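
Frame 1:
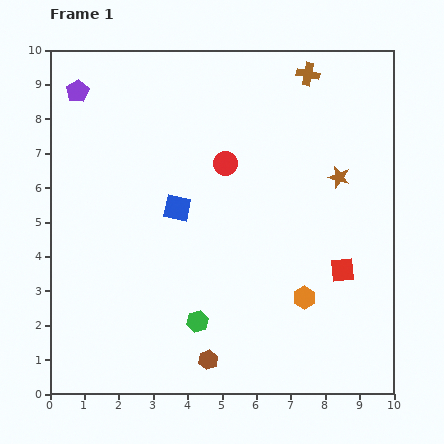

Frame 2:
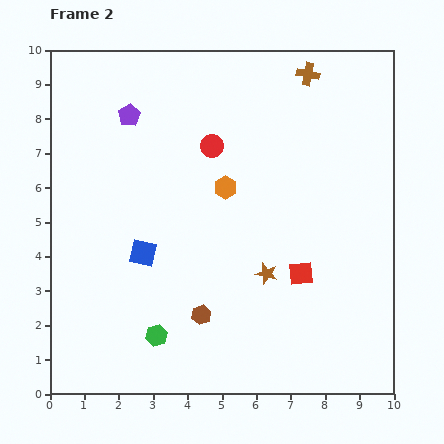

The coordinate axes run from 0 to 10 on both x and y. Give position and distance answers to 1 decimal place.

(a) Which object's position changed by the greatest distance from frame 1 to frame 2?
the orange hexagon

(moved 3.9; next 3.5)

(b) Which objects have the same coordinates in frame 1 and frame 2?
the brown cross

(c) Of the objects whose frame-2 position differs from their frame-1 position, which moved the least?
the red circle

(moved 0.6)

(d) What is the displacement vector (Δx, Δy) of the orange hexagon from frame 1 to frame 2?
(-2.3, 3.2)

The orange hexagon was at (7.4, 2.8) in frame 1 and (5.1, 6.0) in frame 2.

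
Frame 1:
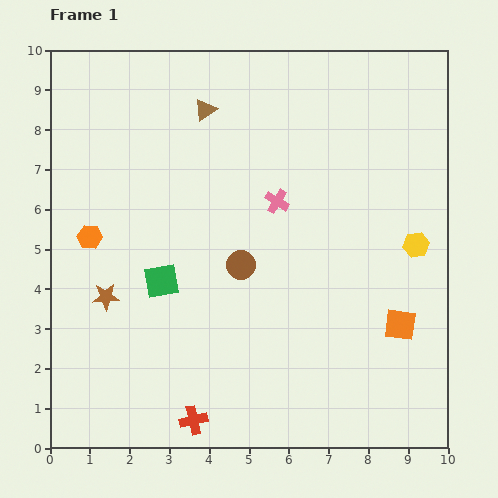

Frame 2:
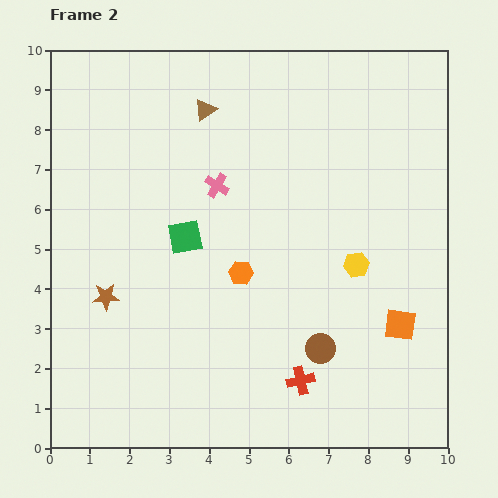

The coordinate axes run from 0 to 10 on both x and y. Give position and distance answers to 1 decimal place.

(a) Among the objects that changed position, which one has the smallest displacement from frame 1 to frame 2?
the green square

(moved 1.3)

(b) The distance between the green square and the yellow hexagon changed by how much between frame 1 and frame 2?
-2.1

Distance in frame 1: 6.5. Distance in frame 2: 4.4.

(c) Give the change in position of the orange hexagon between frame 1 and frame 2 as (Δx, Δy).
(3.8, -0.9)

The orange hexagon was at (1.0, 5.3) in frame 1 and (4.8, 4.4) in frame 2.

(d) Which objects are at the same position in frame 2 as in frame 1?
the brown star, the brown triangle, the orange square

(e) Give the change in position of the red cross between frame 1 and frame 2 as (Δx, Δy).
(2.7, 1.0)

The red cross was at (3.6, 0.7) in frame 1 and (6.3, 1.7) in frame 2.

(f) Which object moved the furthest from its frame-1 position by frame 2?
the orange hexagon

(moved 3.9; next 2.9)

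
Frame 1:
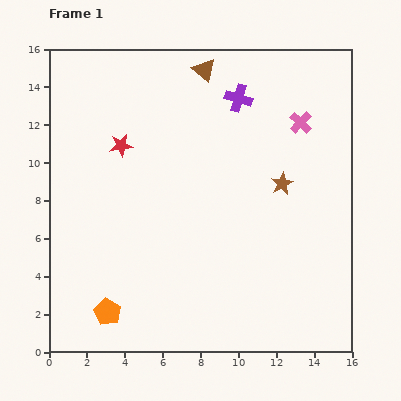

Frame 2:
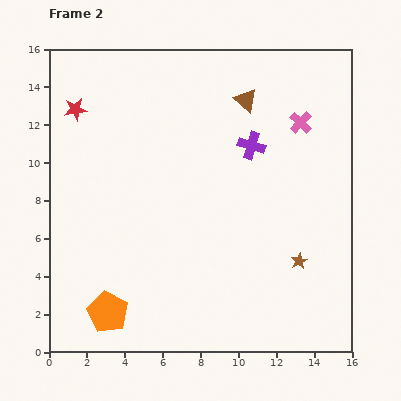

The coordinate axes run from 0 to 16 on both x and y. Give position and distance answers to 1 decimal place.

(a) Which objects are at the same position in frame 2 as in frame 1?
the pink cross, the orange pentagon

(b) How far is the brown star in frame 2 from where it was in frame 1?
4.2

The brown star moved from (12.3, 8.9) to (13.2, 4.8), a distance of √(0.9² + 4.1²) ≈ 4.2.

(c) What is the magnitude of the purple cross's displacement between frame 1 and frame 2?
2.6

The purple cross moved from (10.0, 13.4) to (10.7, 10.9), a distance of √(0.7² + 2.5²) ≈ 2.6.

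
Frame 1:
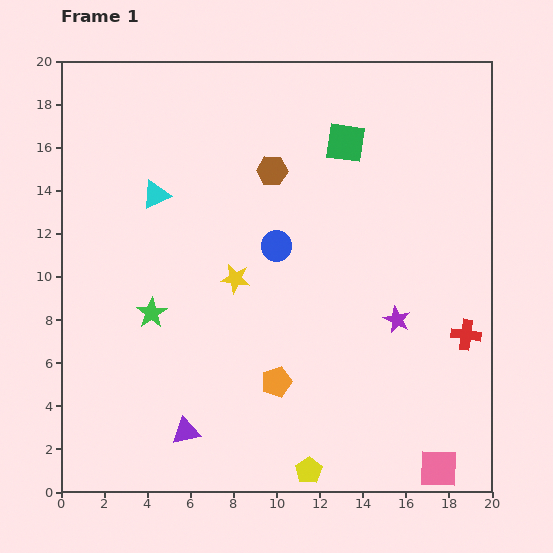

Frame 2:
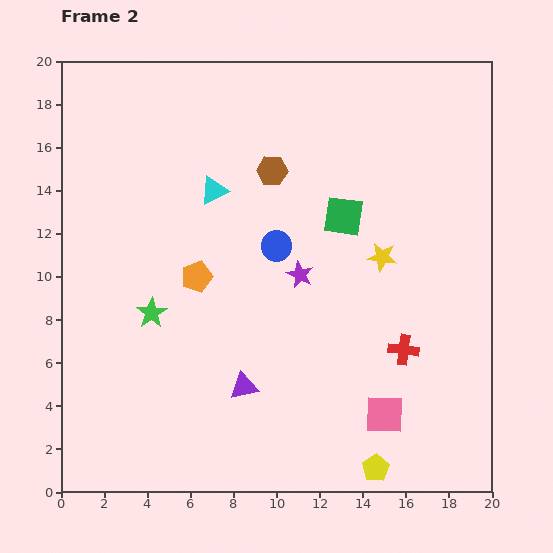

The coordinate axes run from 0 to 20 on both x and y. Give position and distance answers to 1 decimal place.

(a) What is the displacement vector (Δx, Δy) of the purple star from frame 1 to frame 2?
(-4.5, 2.1)

The purple star was at (15.6, 8.0) in frame 1 and (11.1, 10.1) in frame 2.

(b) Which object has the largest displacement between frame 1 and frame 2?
the yellow star

(moved 6.9; next 6.1)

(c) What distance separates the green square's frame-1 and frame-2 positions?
3.4

The green square moved from (13.2, 16.2) to (13.1, 12.8), a distance of √(0.1² + 3.4²) ≈ 3.4.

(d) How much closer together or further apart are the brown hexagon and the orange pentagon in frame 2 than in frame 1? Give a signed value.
-3.8

Distance in frame 1: 9.8. Distance in frame 2: 6.0.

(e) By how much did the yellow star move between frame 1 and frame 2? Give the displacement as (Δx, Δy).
(6.8, 1.0)

The yellow star was at (8.1, 9.9) in frame 1 and (14.9, 10.9) in frame 2.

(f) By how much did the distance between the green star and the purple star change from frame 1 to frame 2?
-4.3

Distance in frame 1: 11.4. Distance in frame 2: 7.1.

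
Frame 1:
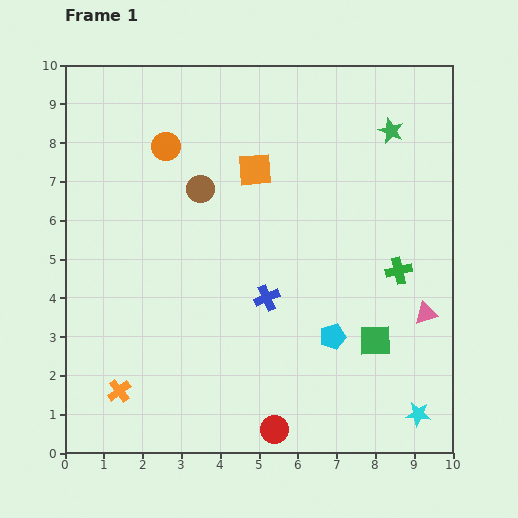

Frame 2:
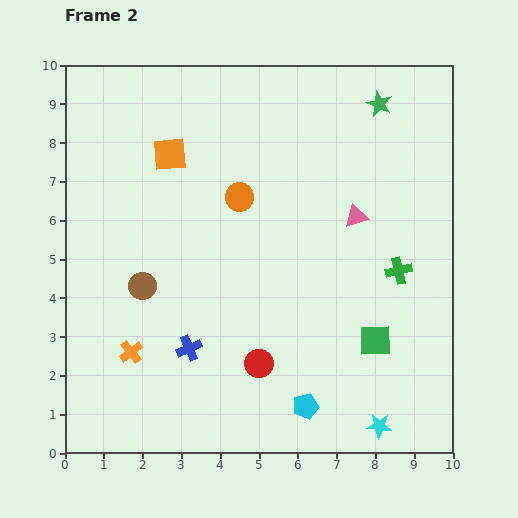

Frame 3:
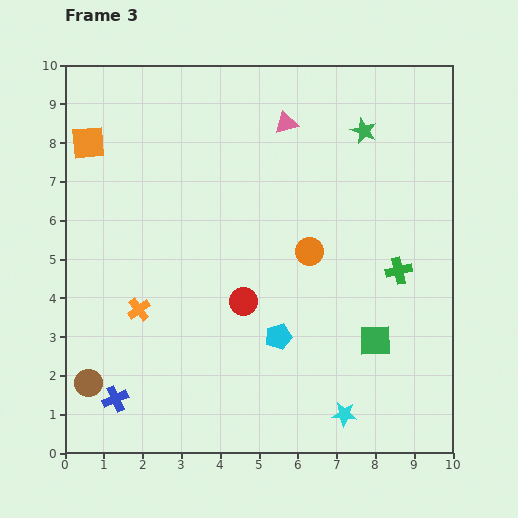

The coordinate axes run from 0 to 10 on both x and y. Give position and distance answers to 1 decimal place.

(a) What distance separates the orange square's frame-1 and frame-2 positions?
2.2

The orange square moved from (4.9, 7.3) to (2.7, 7.7), a distance of √(2.2² + 0.4²) ≈ 2.2.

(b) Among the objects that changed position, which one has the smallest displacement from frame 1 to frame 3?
the green star

(moved 0.7)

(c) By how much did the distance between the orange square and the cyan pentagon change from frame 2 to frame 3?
-0.4

Distance in frame 2: 7.4. Distance in frame 3: 7.0.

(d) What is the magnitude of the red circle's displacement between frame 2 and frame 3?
1.6

The red circle moved from (5.0, 2.3) to (4.6, 3.9), a distance of √(0.4² + 1.6²) ≈ 1.6.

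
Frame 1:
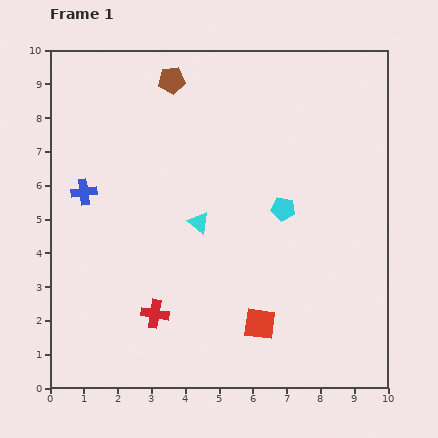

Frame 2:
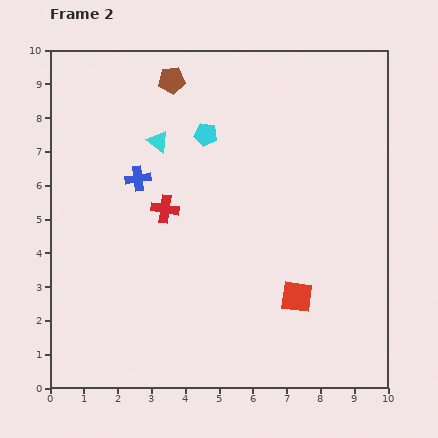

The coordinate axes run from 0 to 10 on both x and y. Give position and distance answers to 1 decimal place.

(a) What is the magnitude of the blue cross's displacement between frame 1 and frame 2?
1.6

The blue cross moved from (1.0, 5.8) to (2.6, 6.2), a distance of √(1.6² + 0.4²) ≈ 1.6.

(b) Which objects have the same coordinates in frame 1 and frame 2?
the brown pentagon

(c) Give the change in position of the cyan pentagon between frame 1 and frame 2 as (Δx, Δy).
(-2.3, 2.2)

The cyan pentagon was at (6.9, 5.3) in frame 1 and (4.6, 7.5) in frame 2.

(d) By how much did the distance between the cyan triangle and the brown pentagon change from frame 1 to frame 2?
-2.5

Distance in frame 1: 4.3. Distance in frame 2: 1.8.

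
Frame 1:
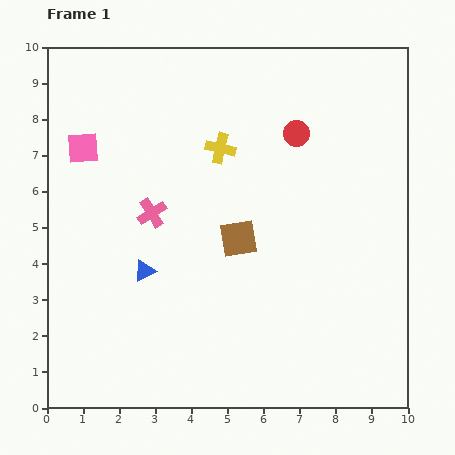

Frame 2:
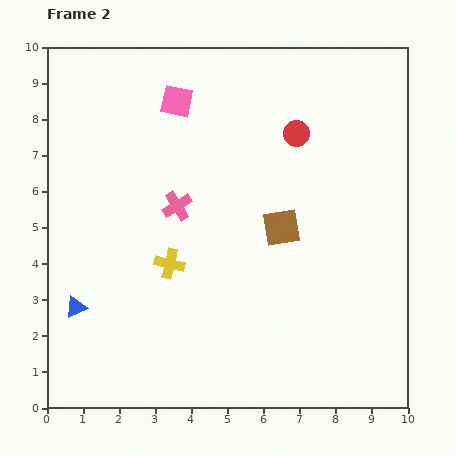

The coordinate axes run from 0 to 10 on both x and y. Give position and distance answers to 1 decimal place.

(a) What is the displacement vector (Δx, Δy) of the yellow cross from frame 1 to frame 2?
(-1.4, -3.2)

The yellow cross was at (4.8, 7.2) in frame 1 and (3.4, 4.0) in frame 2.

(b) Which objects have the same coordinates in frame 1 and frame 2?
the red circle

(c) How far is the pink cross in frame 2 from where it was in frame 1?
0.7

The pink cross moved from (2.9, 5.4) to (3.6, 5.6), a distance of √(0.7² + 0.2²) ≈ 0.7.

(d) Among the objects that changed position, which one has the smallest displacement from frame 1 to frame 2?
the pink cross

(moved 0.7)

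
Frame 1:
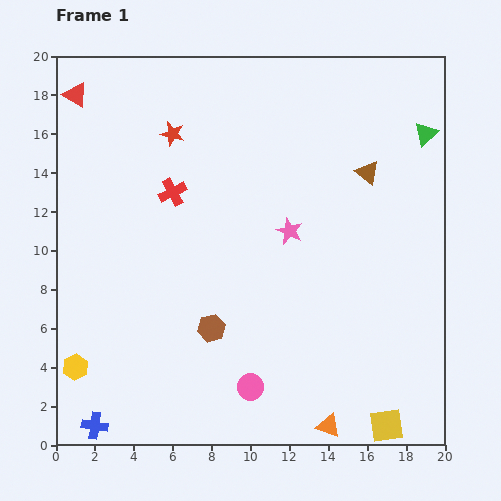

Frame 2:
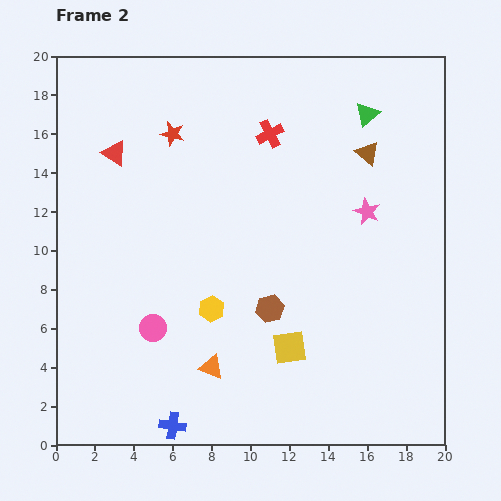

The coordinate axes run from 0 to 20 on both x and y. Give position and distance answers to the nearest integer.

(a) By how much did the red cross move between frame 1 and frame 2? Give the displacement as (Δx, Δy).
(5, 3)

The red cross was at (6, 13) in frame 1 and (11, 16) in frame 2.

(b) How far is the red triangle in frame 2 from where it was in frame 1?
4

The red triangle moved from (1, 18) to (3, 15), a distance of √(2² + 3²) ≈ 4.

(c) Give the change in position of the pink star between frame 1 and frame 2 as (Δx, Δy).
(4, 1)

The pink star was at (12, 11) in frame 1 and (16, 12) in frame 2.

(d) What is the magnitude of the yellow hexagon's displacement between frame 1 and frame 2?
8

The yellow hexagon moved from (1, 4) to (8, 7), a distance of √(7² + 3²) ≈ 8.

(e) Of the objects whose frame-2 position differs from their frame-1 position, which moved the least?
the brown triangle

(moved 1)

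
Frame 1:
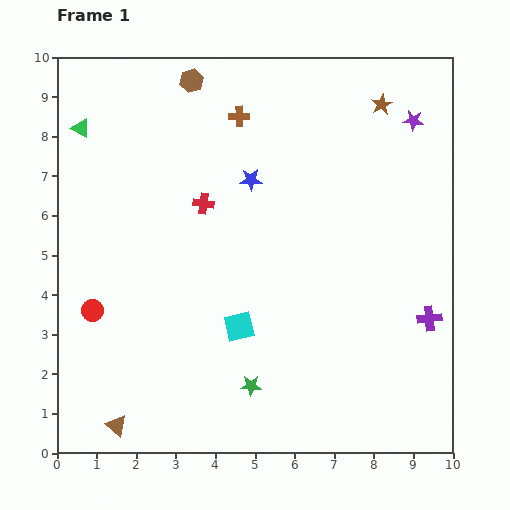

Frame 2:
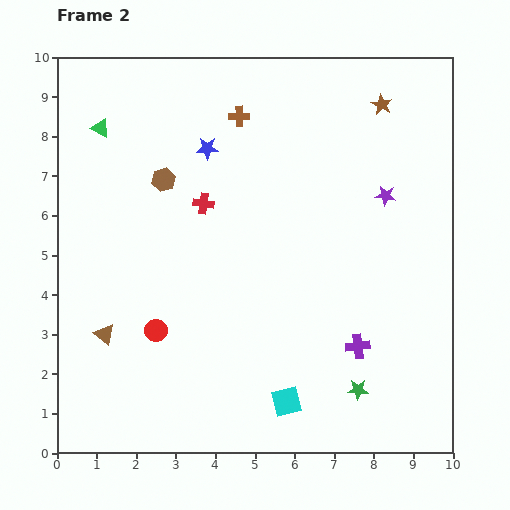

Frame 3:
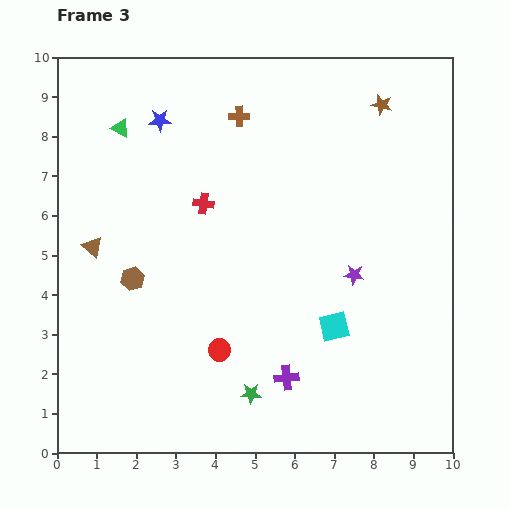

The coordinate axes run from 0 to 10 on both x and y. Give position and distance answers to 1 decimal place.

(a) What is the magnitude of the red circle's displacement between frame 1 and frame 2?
1.7

The red circle moved from (0.9, 3.6) to (2.5, 3.1), a distance of √(1.6² + 0.5²) ≈ 1.7.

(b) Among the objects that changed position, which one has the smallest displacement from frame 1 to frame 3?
the green star

(moved 0.2)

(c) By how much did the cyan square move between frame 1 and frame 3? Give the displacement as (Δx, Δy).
(2.4, 0.0)

The cyan square was at (4.6, 3.2) in frame 1 and (7.0, 3.2) in frame 3.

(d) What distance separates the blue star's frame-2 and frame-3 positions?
1.4

The blue star moved from (3.8, 7.7) to (2.6, 8.4), a distance of √(1.2² + 0.7²) ≈ 1.4.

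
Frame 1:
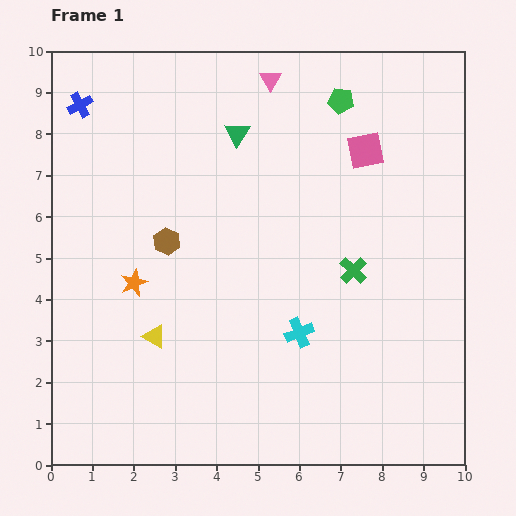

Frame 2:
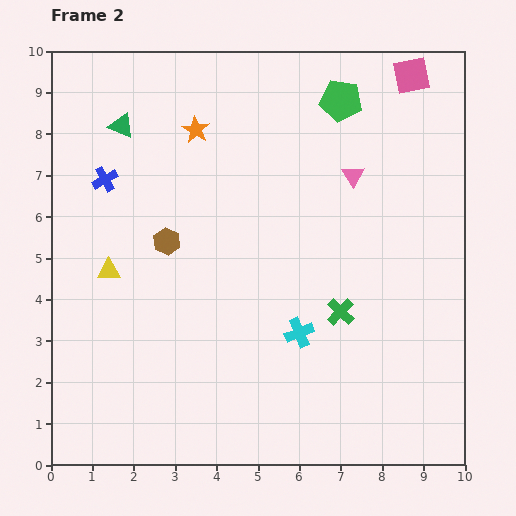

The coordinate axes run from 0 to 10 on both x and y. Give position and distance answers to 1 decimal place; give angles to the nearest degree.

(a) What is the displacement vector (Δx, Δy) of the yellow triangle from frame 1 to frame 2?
(-1.1, 1.6)

The yellow triangle was at (2.5, 3.1) in frame 1 and (1.4, 4.7) in frame 2.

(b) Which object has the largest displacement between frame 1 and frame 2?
the orange star

(moved 4.0; next 3.0)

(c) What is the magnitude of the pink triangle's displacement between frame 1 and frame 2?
3.0

The pink triangle moved from (5.3, 9.3) to (7.3, 7.0), a distance of √(2.0² + 2.3²) ≈ 3.0.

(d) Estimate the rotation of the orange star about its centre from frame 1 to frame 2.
19° counter-clockwise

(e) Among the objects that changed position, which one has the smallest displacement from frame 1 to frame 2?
the green cross

(moved 1.0)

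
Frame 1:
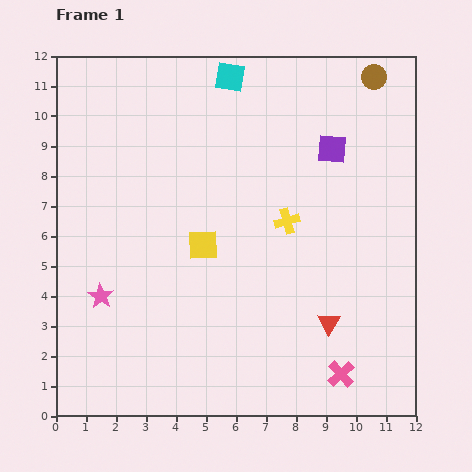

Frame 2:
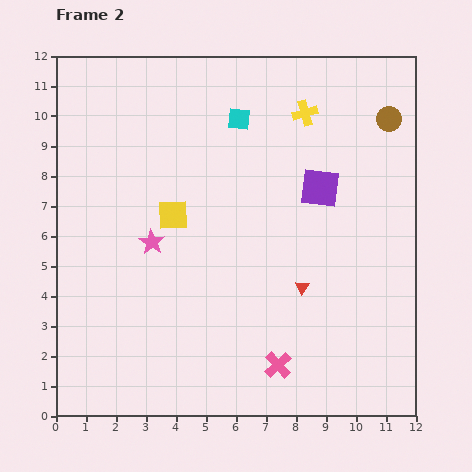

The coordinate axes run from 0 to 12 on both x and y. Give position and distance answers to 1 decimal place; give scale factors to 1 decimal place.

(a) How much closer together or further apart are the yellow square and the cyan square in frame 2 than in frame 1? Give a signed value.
-1.8

Distance in frame 1: 5.7. Distance in frame 2: 3.9.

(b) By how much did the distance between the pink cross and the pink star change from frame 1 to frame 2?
-2.5

Distance in frame 1: 8.4. Distance in frame 2: 5.9.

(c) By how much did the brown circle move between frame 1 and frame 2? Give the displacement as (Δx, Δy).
(0.5, -1.4)

The brown circle was at (10.6, 11.3) in frame 1 and (11.1, 9.9) in frame 2.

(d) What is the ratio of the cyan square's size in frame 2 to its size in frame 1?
0.7×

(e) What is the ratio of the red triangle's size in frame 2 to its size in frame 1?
0.6×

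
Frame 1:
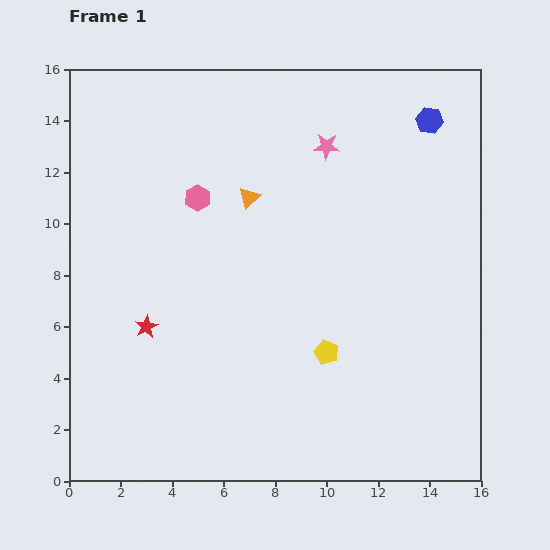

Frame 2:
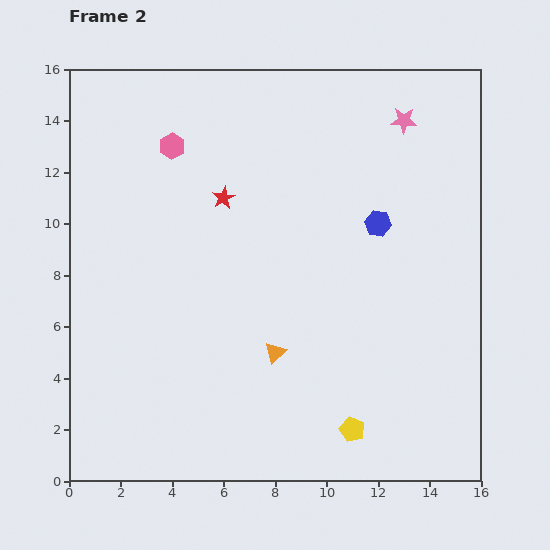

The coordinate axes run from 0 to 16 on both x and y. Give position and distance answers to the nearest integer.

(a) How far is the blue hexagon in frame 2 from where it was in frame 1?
4

The blue hexagon moved from (14, 14) to (12, 10), a distance of √(2² + 4²) ≈ 4.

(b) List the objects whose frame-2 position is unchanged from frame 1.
none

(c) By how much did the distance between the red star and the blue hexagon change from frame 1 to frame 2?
-8

Distance in frame 1: 14. Distance in frame 2: 6.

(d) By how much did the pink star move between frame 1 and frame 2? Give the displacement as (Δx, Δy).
(3, 1)

The pink star was at (10, 13) in frame 1 and (13, 14) in frame 2.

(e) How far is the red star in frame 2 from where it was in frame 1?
6

The red star moved from (3, 6) to (6, 11), a distance of √(3² + 5²) ≈ 6.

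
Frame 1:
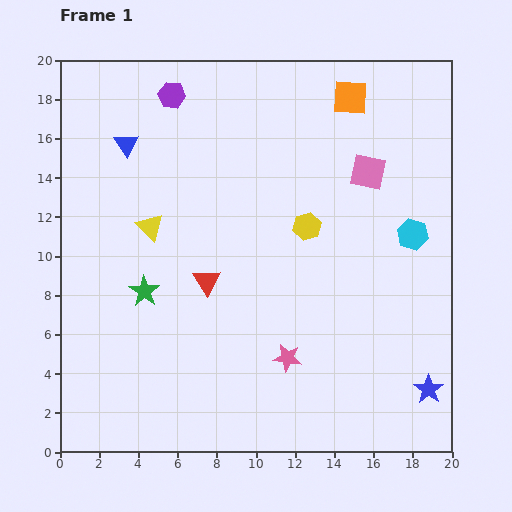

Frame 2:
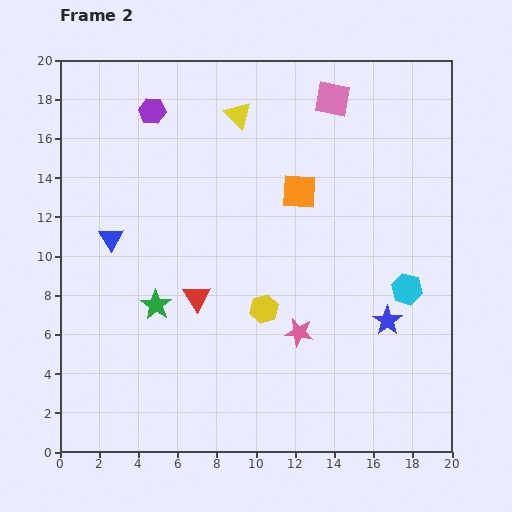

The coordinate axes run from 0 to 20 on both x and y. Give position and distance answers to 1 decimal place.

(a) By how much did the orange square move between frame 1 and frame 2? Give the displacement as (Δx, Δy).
(-2.6, -4.8)

The orange square was at (14.8, 18.1) in frame 1 and (12.2, 13.3) in frame 2.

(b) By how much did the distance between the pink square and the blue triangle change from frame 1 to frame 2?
+0.9

Distance in frame 1: 12.4. Distance in frame 2: 13.3.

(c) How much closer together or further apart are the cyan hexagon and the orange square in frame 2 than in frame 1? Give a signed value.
-0.3

Distance in frame 1: 7.7. Distance in frame 2: 7.4.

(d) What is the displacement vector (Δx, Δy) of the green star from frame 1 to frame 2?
(0.6, -0.7)

The green star was at (4.3, 8.2) in frame 1 and (4.9, 7.5) in frame 2.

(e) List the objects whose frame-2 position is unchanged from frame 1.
none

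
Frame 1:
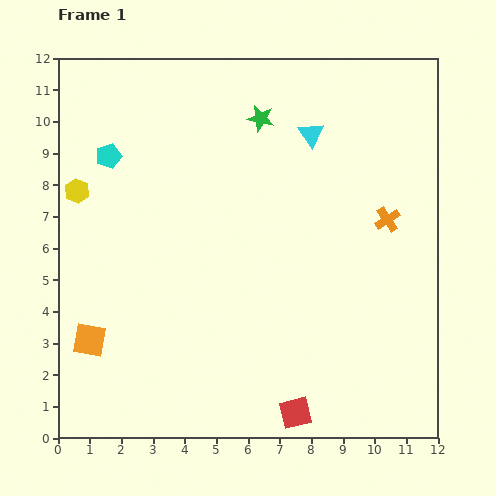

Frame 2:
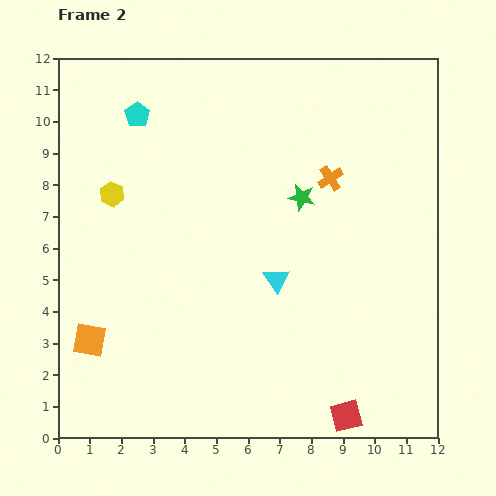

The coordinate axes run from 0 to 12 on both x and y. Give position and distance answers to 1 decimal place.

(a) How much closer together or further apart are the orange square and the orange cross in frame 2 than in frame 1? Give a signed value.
-0.9

Distance in frame 1: 10.1. Distance in frame 2: 9.2.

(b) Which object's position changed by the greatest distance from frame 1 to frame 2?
the cyan triangle

(moved 4.7; next 2.8)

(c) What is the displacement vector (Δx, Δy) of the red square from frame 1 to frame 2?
(1.6, -0.1)

The red square was at (7.5, 0.8) in frame 1 and (9.1, 0.7) in frame 2.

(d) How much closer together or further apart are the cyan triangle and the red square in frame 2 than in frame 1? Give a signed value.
-4.0

Distance in frame 1: 8.8. Distance in frame 2: 4.8.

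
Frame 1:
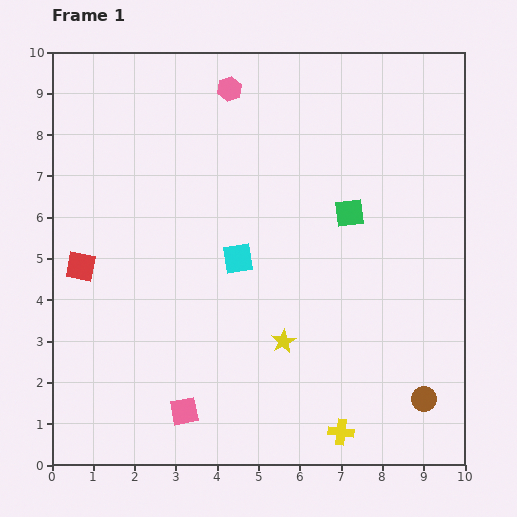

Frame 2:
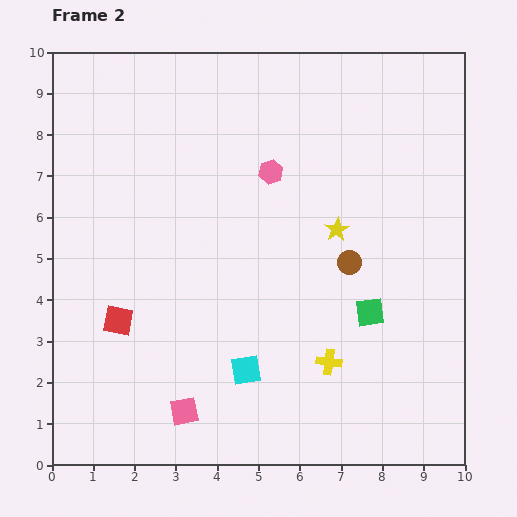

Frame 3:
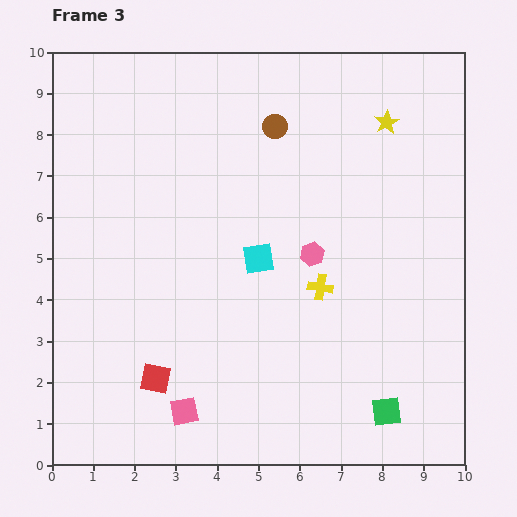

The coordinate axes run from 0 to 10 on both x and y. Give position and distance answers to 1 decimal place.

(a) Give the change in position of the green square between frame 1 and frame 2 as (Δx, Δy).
(0.5, -2.4)

The green square was at (7.2, 6.1) in frame 1 and (7.7, 3.7) in frame 2.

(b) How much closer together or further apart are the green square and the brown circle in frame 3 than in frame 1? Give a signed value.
+2.6

Distance in frame 1: 4.8. Distance in frame 3: 7.4.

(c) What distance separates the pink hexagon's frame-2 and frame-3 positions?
2.2

The pink hexagon moved from (5.3, 7.1) to (6.3, 5.1), a distance of √(1.0² + 2.0²) ≈ 2.2.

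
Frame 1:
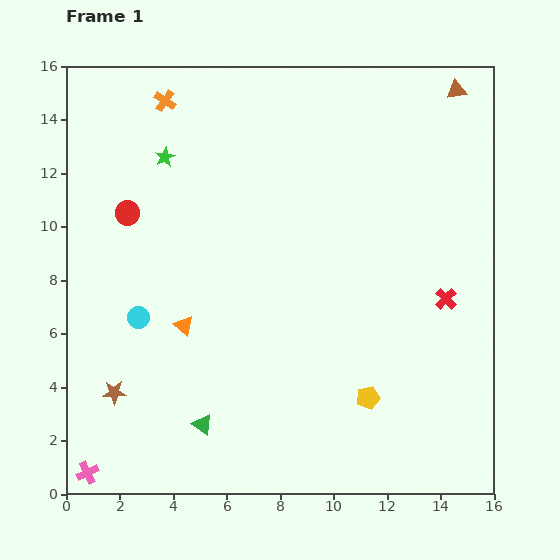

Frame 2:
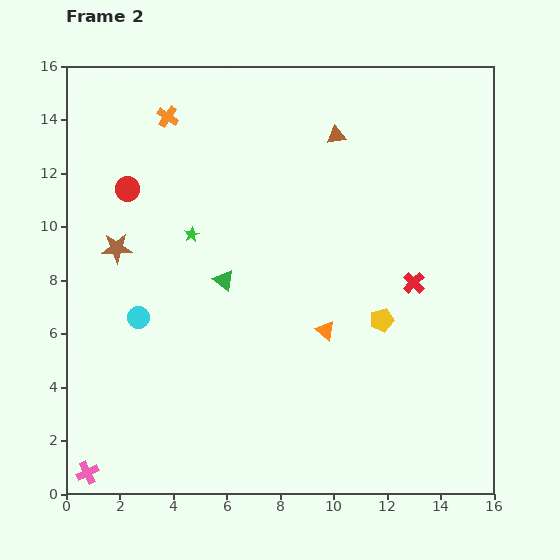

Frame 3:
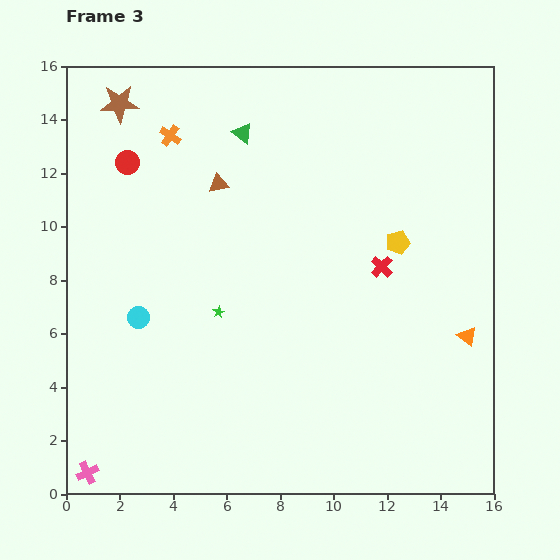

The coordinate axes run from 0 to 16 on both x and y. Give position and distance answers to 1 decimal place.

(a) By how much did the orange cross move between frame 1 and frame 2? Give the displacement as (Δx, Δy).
(0.1, -0.6)

The orange cross was at (3.7, 14.7) in frame 1 and (3.8, 14.1) in frame 2.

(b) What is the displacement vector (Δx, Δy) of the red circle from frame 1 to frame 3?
(0.0, 1.9)

The red circle was at (2.3, 10.5) in frame 1 and (2.3, 12.4) in frame 3.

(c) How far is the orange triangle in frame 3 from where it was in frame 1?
10.6

The orange triangle moved from (4.4, 6.3) to (15.0, 5.9), a distance of √(10.6² + 0.4²) ≈ 10.6.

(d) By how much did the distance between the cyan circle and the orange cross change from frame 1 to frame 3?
-1.3

Distance in frame 1: 8.2. Distance in frame 3: 6.9.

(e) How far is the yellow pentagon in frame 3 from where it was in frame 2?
3.0

The yellow pentagon moved from (11.8, 6.5) to (12.4, 9.4), a distance of √(0.6² + 2.9²) ≈ 3.0.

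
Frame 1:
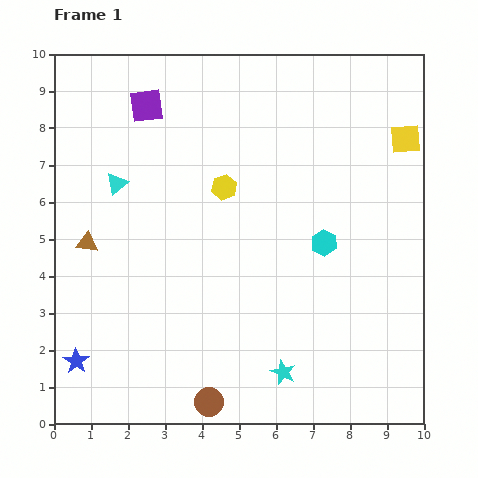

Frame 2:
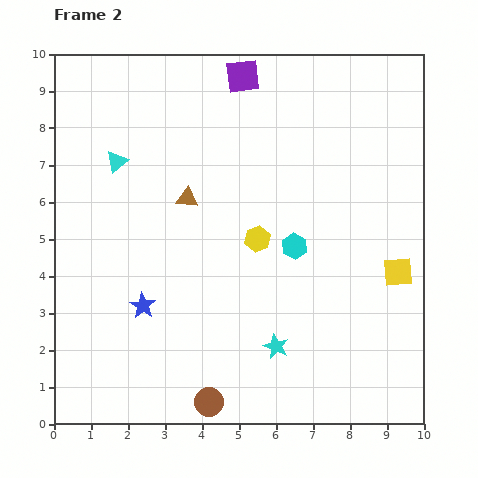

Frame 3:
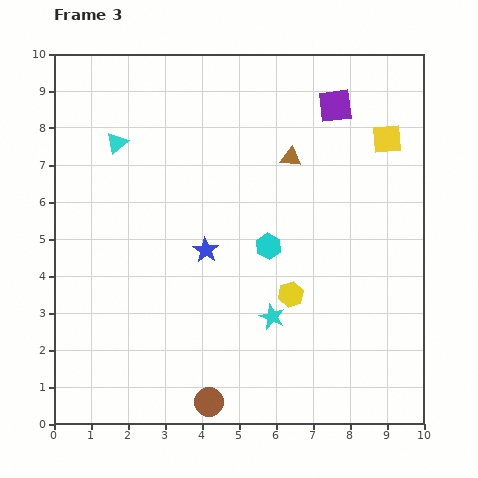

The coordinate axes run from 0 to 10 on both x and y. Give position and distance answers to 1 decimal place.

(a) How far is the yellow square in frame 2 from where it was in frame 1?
3.6

The yellow square moved from (9.5, 7.7) to (9.3, 4.1), a distance of √(0.2² + 3.6²) ≈ 3.6.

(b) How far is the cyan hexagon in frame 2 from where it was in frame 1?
0.8

The cyan hexagon moved from (7.3, 4.9) to (6.5, 4.8), a distance of √(0.8² + 0.1²) ≈ 0.8.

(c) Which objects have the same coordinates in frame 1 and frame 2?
the brown circle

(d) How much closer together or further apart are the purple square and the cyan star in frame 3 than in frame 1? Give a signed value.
-2.2

Distance in frame 1: 8.1. Distance in frame 3: 5.9.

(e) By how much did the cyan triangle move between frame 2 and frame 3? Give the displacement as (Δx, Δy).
(0.0, 0.5)

The cyan triangle was at (1.7, 7.1) in frame 2 and (1.7, 7.6) in frame 3.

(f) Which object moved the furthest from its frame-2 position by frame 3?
the yellow square

(moved 3.6; next 3.0)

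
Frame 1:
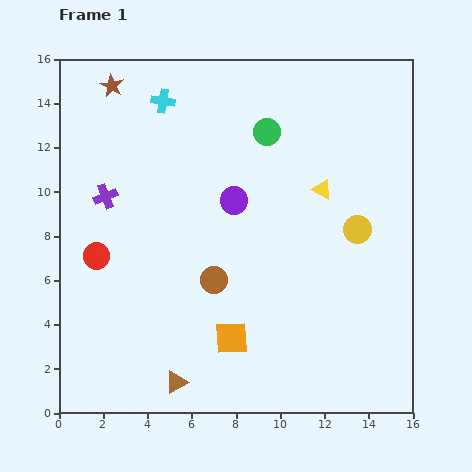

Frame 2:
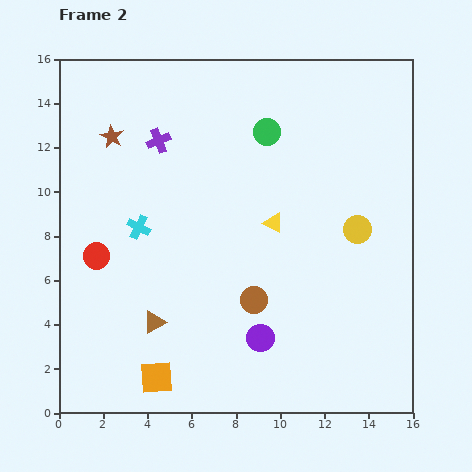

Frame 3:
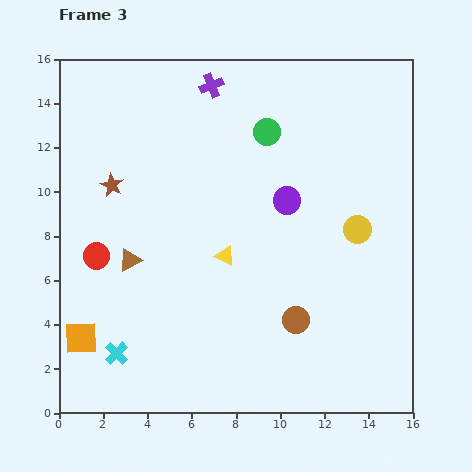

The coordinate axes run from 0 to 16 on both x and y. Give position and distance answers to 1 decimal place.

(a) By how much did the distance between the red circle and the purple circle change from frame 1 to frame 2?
+1.6

Distance in frame 1: 6.7. Distance in frame 2: 8.3.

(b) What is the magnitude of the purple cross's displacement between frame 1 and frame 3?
6.9

The purple cross moved from (2.1, 9.8) to (6.9, 14.8), a distance of √(4.8² + 5.0²) ≈ 6.9.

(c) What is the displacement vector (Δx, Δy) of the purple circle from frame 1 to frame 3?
(2.4, 0.0)

The purple circle was at (7.9, 9.6) in frame 1 and (10.3, 9.6) in frame 3.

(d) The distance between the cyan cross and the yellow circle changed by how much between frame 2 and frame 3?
+2.4

Distance in frame 2: 9.9. Distance in frame 3: 12.3.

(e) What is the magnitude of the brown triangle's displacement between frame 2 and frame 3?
3.0

The brown triangle moved from (4.3, 4.1) to (3.2, 6.9), a distance of √(1.1² + 2.8²) ≈ 3.0.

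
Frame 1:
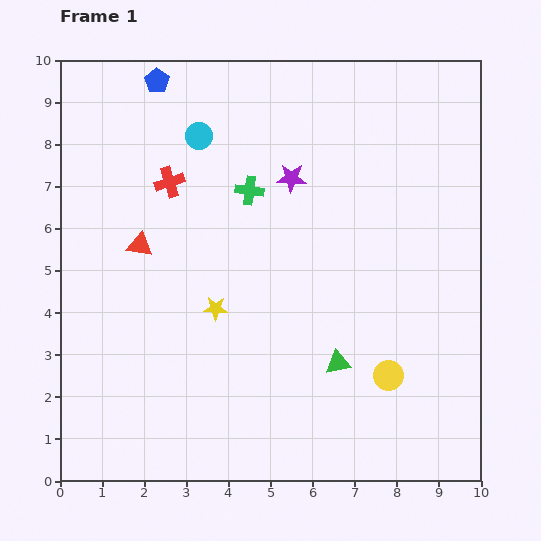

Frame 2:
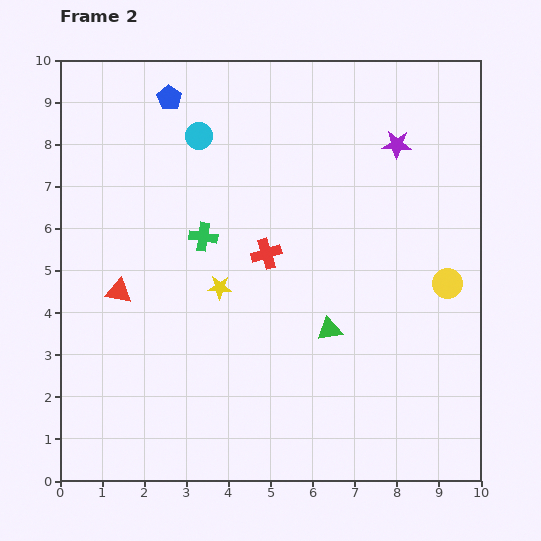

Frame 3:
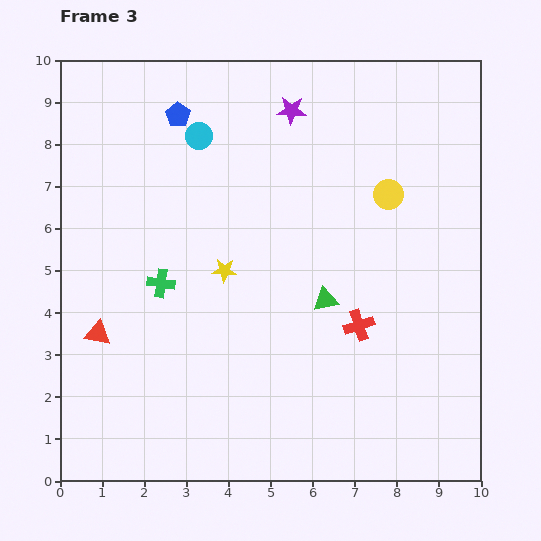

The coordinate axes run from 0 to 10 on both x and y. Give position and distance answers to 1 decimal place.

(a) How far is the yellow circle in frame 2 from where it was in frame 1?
2.6

The yellow circle moved from (7.8, 2.5) to (9.2, 4.7), a distance of √(1.4² + 2.2²) ≈ 2.6.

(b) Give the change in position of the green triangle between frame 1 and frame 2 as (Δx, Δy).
(-0.2, 0.8)

The green triangle was at (6.6, 2.8) in frame 1 and (6.4, 3.6) in frame 2.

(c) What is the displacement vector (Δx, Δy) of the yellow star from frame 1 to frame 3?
(0.2, 0.9)

The yellow star was at (3.7, 4.1) in frame 1 and (3.9, 5.0) in frame 3.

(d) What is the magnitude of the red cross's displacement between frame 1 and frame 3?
5.6

The red cross moved from (2.6, 7.1) to (7.1, 3.7), a distance of √(4.5² + 3.4²) ≈ 5.6.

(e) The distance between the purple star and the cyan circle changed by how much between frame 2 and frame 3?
-2.4

Distance in frame 2: 4.7. Distance in frame 3: 2.3.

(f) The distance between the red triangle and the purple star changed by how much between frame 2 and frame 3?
-0.5

Distance in frame 2: 7.5. Distance in frame 3: 7.0.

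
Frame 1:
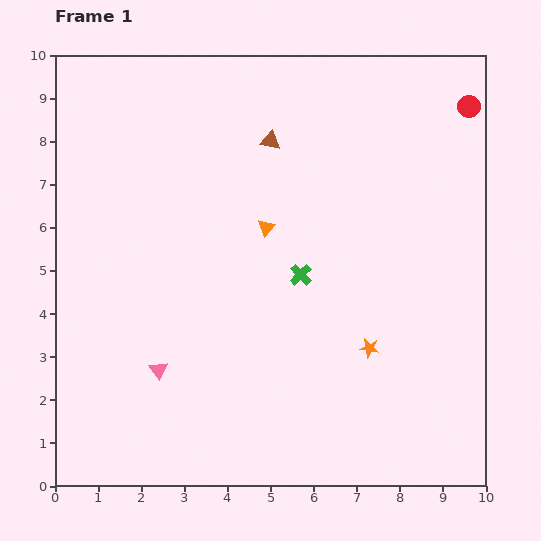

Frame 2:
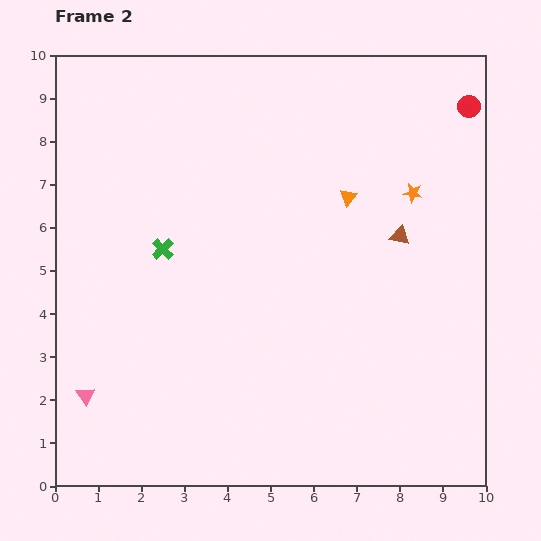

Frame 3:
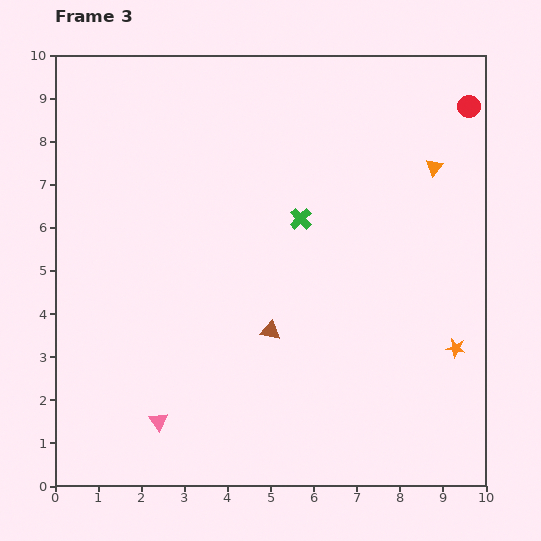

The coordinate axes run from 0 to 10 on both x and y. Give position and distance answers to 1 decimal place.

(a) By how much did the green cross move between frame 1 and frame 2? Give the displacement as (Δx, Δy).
(-3.2, 0.6)

The green cross was at (5.7, 4.9) in frame 1 and (2.5, 5.5) in frame 2.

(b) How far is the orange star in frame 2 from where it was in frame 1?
3.7

The orange star moved from (7.3, 3.2) to (8.3, 6.8), a distance of √(1.0² + 3.6²) ≈ 3.7.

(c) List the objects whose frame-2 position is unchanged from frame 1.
the red circle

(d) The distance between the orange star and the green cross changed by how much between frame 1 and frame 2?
+3.6

Distance in frame 1: 2.3. Distance in frame 2: 5.9.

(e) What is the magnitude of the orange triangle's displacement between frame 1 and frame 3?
4.1

The orange triangle moved from (4.9, 6.0) to (8.8, 7.4), a distance of √(3.9² + 1.4²) ≈ 4.1.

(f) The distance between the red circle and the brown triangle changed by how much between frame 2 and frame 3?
+3.5

Distance in frame 2: 3.4. Distance in frame 3: 6.9.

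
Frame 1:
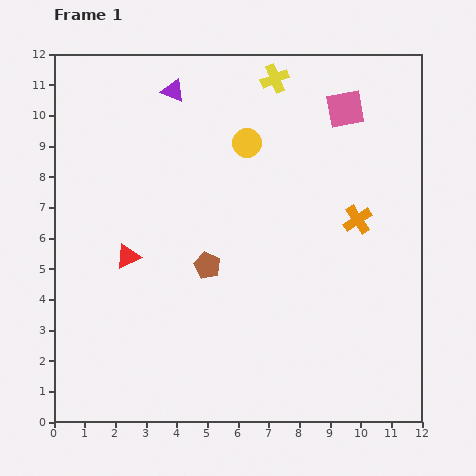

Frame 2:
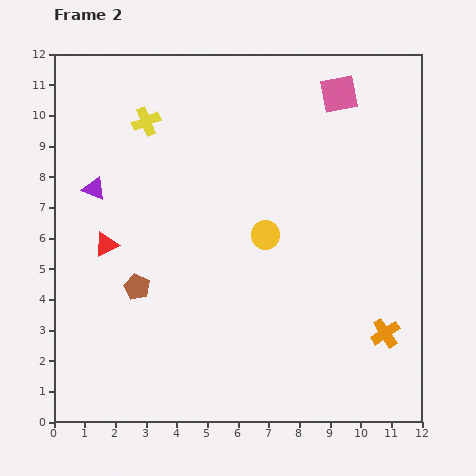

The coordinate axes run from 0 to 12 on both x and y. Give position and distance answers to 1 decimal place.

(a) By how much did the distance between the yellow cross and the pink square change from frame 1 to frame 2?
+3.9

Distance in frame 1: 2.5. Distance in frame 2: 6.4.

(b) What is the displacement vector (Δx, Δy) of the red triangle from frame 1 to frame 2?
(-0.7, 0.4)

The red triangle was at (2.4, 5.4) in frame 1 and (1.7, 5.8) in frame 2.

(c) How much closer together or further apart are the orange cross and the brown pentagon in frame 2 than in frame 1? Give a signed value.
+3.1

Distance in frame 1: 5.1. Distance in frame 2: 8.2.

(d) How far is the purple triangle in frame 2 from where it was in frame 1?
4.1

The purple triangle moved from (3.9, 10.8) to (1.3, 7.6), a distance of √(2.6² + 3.2²) ≈ 4.1.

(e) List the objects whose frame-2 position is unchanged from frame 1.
none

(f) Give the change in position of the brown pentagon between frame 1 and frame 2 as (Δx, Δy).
(-2.3, -0.7)

The brown pentagon was at (5.0, 5.1) in frame 1 and (2.7, 4.4) in frame 2.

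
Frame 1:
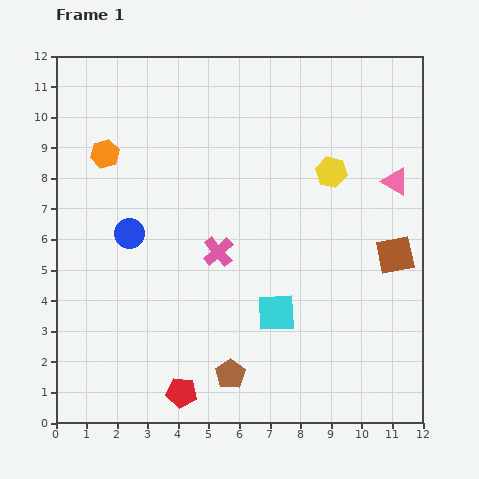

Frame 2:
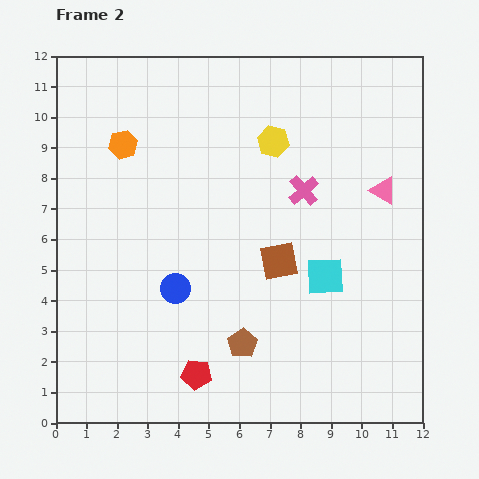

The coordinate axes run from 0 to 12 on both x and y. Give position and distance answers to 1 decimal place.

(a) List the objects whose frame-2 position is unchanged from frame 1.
none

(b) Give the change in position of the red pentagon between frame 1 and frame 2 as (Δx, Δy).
(0.5, 0.6)

The red pentagon was at (4.1, 1.0) in frame 1 and (4.6, 1.6) in frame 2.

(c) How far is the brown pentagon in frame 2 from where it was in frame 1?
1.1

The brown pentagon moved from (5.7, 1.6) to (6.1, 2.6), a distance of √(0.4² + 1.0²) ≈ 1.1.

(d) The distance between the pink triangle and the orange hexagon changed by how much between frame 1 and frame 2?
-0.9

Distance in frame 1: 9.5. Distance in frame 2: 8.6.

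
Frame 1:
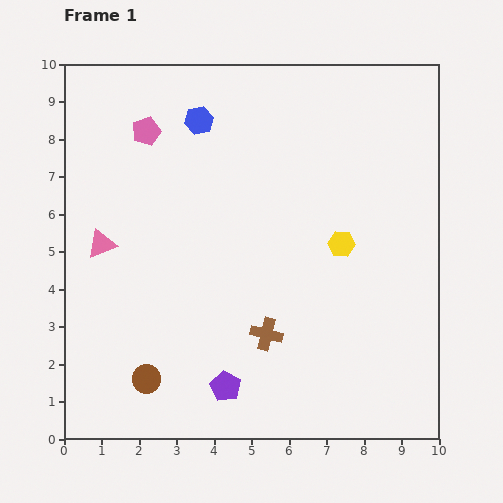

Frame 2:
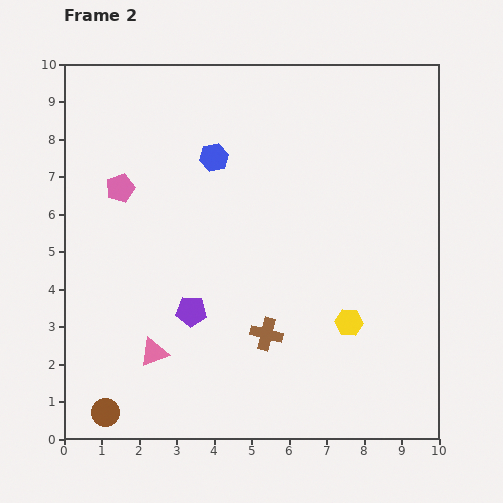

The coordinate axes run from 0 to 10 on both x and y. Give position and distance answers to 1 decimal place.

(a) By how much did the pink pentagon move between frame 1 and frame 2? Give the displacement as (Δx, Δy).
(-0.7, -1.5)

The pink pentagon was at (2.2, 8.2) in frame 1 and (1.5, 6.7) in frame 2.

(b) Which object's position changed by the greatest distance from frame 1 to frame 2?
the pink triangle

(moved 3.2; next 2.2)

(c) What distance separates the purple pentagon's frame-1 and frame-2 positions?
2.2

The purple pentagon moved from (4.3, 1.4) to (3.4, 3.4), a distance of √(0.9² + 2.0²) ≈ 2.2.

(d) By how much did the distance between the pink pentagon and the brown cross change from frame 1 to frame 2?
-0.8

Distance in frame 1: 6.3. Distance in frame 2: 5.5.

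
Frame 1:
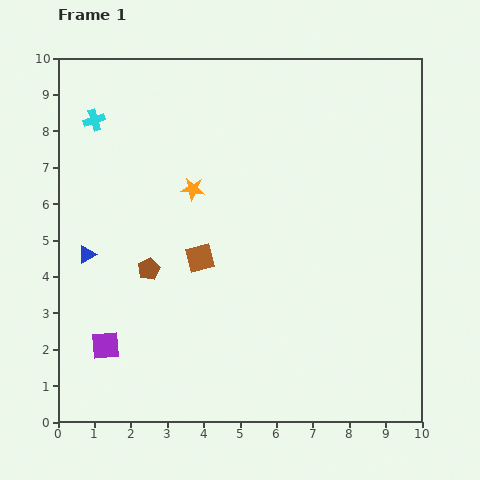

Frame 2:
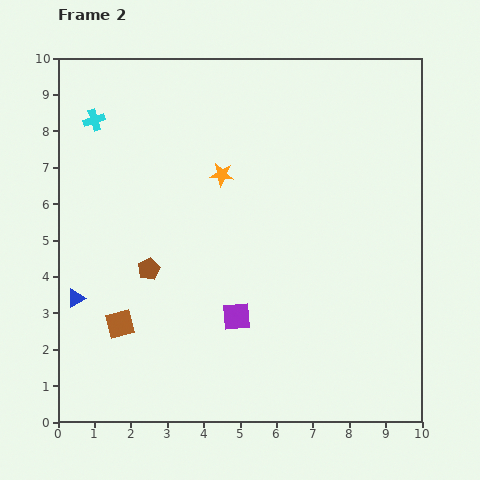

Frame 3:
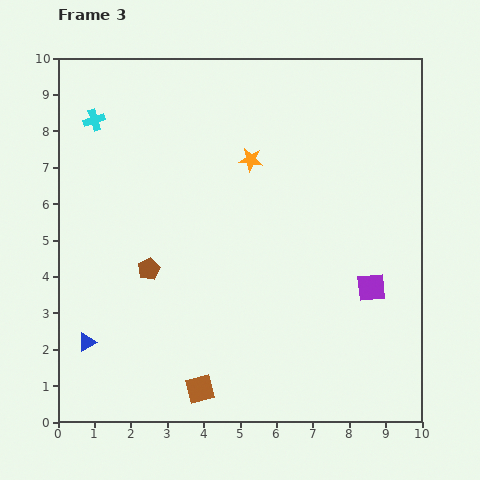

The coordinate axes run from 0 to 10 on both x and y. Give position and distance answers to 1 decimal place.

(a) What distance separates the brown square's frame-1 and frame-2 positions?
2.8

The brown square moved from (3.9, 4.5) to (1.7, 2.7), a distance of √(2.2² + 1.8²) ≈ 2.8.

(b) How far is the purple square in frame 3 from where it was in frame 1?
7.5

The purple square moved from (1.3, 2.1) to (8.6, 3.7), a distance of √(7.3² + 1.6²) ≈ 7.5.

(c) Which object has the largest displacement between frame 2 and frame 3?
the purple square

(moved 3.8; next 2.8)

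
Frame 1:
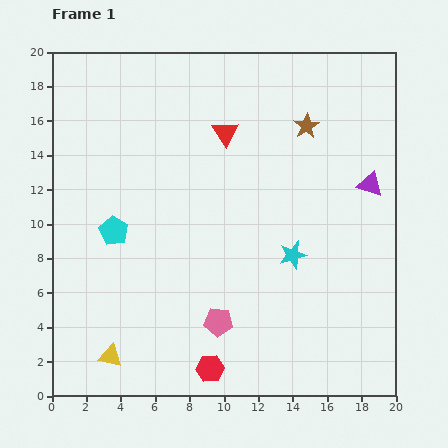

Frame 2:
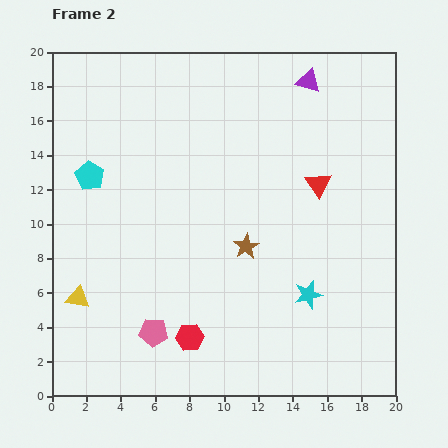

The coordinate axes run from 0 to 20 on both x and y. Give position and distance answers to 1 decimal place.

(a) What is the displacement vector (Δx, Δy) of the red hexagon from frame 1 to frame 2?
(-1.2, 1.8)

The red hexagon was at (9.2, 1.6) in frame 1 and (8.0, 3.4) in frame 2.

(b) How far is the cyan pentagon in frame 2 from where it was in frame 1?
3.5

The cyan pentagon moved from (3.6, 9.6) to (2.2, 12.8), a distance of √(1.4² + 3.2²) ≈ 3.5.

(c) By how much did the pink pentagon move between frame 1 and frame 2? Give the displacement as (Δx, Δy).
(-3.8, -0.6)

The pink pentagon was at (9.7, 4.3) in frame 1 and (5.9, 3.7) in frame 2.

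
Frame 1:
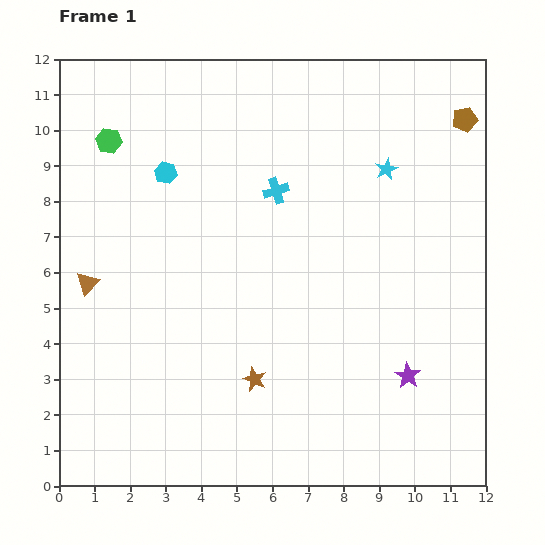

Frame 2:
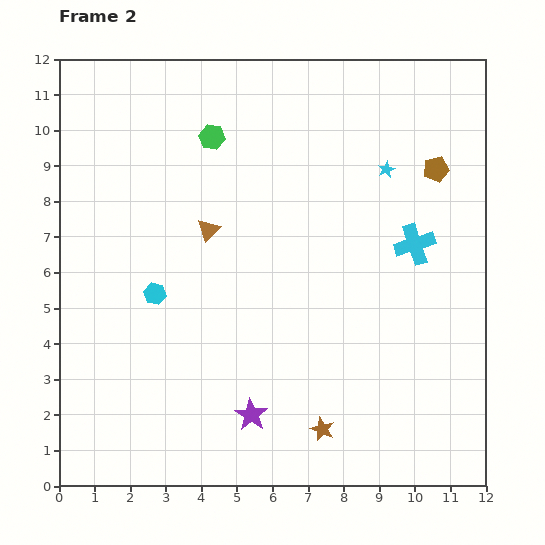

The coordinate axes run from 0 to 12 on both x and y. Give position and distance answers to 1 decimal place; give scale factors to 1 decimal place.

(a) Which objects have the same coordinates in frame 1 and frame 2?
the cyan star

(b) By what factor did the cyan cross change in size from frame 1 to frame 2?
1.6×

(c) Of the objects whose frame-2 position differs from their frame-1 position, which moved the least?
the brown pentagon

(moved 1.6)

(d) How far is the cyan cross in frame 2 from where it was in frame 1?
4.2

The cyan cross moved from (6.1, 8.3) to (10.0, 6.8), a distance of √(3.9² + 1.5²) ≈ 4.2.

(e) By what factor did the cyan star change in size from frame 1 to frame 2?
0.8×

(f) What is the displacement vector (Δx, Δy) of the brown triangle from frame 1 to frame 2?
(3.4, 1.5)

The brown triangle was at (0.8, 5.7) in frame 1 and (4.2, 7.2) in frame 2.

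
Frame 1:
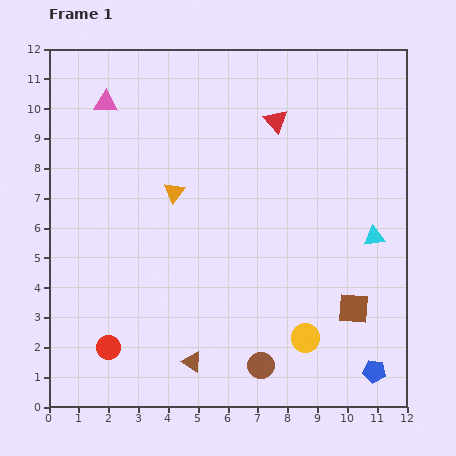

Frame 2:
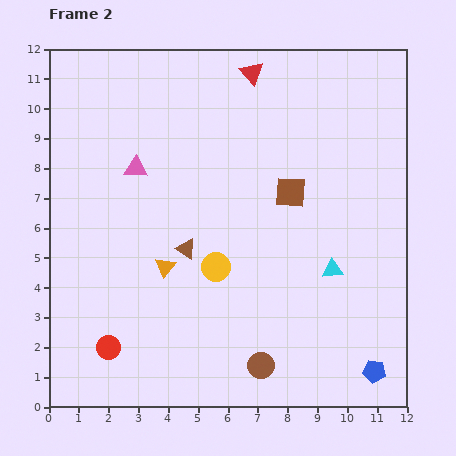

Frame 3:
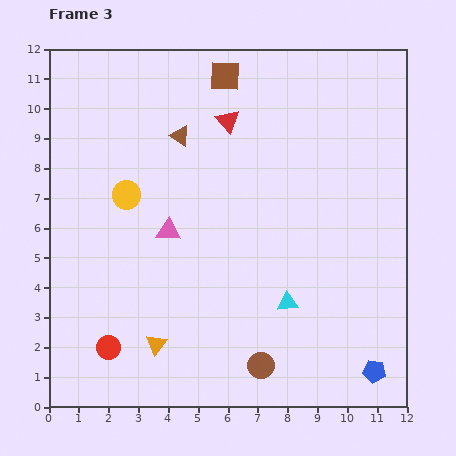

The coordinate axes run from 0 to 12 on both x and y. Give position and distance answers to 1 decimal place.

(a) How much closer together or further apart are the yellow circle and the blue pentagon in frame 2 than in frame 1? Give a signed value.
+3.9

Distance in frame 1: 2.5. Distance in frame 2: 6.4.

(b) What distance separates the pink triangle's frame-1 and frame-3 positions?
4.8

The pink triangle moved from (1.9, 10.2) to (4.0, 5.9), a distance of √(2.1² + 4.3²) ≈ 4.8.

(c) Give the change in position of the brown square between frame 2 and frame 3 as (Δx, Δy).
(-2.2, 3.9)

The brown square was at (8.1, 7.2) in frame 2 and (5.9, 11.1) in frame 3.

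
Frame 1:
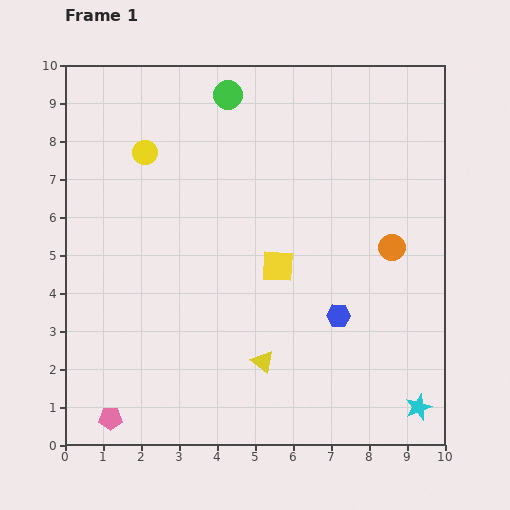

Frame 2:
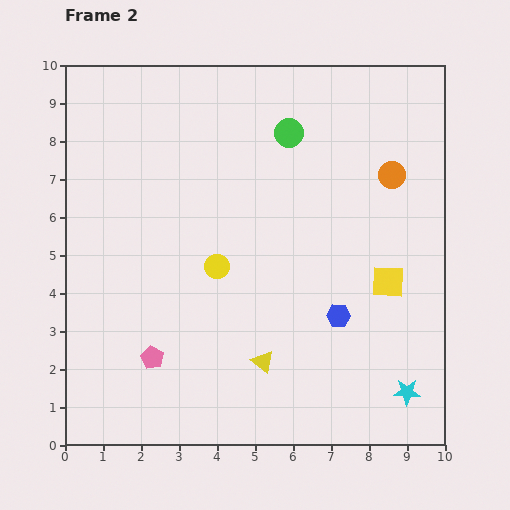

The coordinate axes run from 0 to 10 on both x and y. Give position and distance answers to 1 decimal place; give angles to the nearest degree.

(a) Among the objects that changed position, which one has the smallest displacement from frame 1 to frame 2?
the cyan star

(moved 0.5)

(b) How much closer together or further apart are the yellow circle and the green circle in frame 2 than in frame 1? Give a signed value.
+1.3

Distance in frame 1: 2.7. Distance in frame 2: 4.0.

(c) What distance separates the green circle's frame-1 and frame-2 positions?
1.9

The green circle moved from (4.3, 9.2) to (5.9, 8.2), a distance of √(1.6² + 1.0²) ≈ 1.9.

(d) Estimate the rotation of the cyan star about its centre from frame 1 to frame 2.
23° clockwise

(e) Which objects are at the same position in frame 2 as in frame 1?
the blue hexagon, the yellow triangle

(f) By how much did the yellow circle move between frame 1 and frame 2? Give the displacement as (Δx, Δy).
(1.9, -3.0)

The yellow circle was at (2.1, 7.7) in frame 1 and (4.0, 4.7) in frame 2.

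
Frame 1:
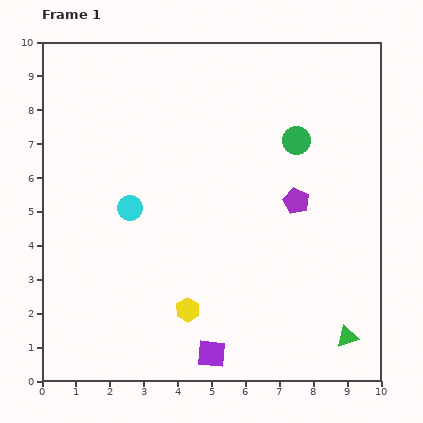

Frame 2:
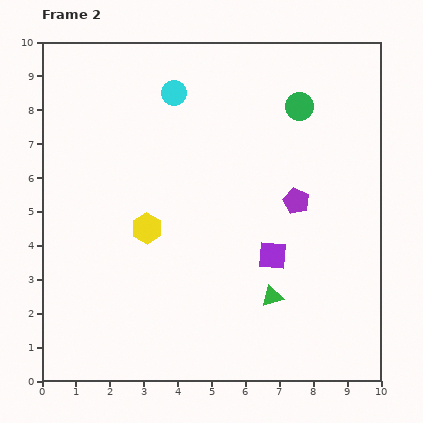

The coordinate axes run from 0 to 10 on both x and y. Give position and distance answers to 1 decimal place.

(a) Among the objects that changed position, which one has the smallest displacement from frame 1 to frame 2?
the green circle

(moved 1.0)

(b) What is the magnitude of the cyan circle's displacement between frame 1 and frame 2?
3.6

The cyan circle moved from (2.6, 5.1) to (3.9, 8.5), a distance of √(1.3² + 3.4²) ≈ 3.6.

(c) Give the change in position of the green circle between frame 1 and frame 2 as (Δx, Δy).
(0.1, 1.0)

The green circle was at (7.5, 7.1) in frame 1 and (7.6, 8.1) in frame 2.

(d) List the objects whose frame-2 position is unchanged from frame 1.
the purple pentagon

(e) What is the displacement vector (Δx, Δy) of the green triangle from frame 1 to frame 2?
(-2.2, 1.2)

The green triangle was at (9.0, 1.3) in frame 1 and (6.8, 2.5) in frame 2.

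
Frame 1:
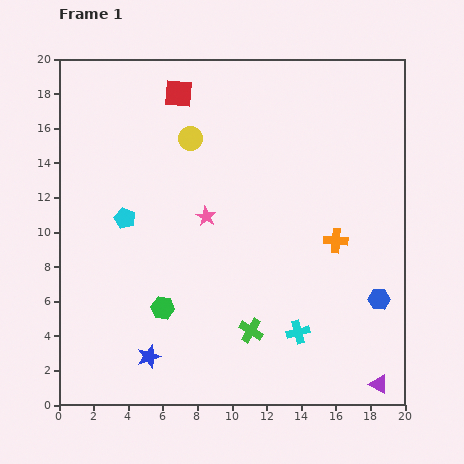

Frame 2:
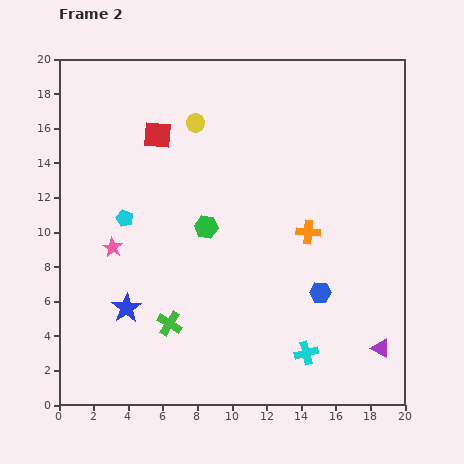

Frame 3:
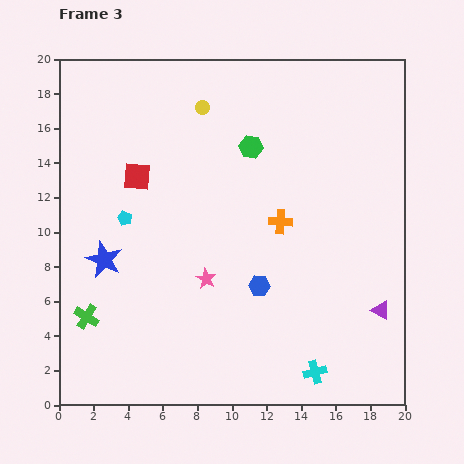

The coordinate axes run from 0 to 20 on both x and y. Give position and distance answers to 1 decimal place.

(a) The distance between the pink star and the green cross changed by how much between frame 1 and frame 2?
-1.6

Distance in frame 1: 7.1. Distance in frame 2: 5.5.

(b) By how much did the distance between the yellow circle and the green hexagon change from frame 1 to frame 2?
-3.9

Distance in frame 1: 9.9. Distance in frame 2: 6.0.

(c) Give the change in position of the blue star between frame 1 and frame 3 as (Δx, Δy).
(-2.6, 5.6)

The blue star was at (5.2, 2.8) in frame 1 and (2.6, 8.4) in frame 3.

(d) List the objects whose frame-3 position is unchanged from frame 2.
the cyan pentagon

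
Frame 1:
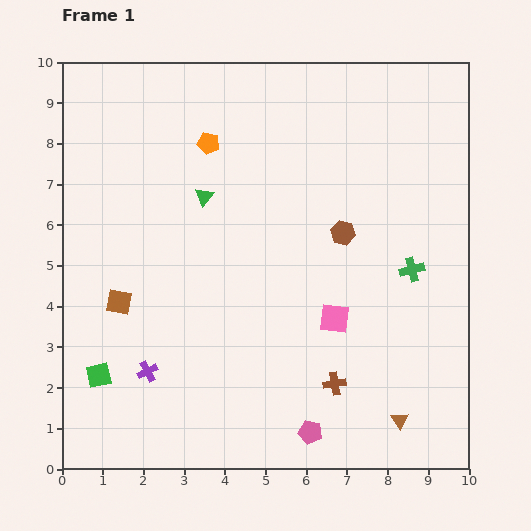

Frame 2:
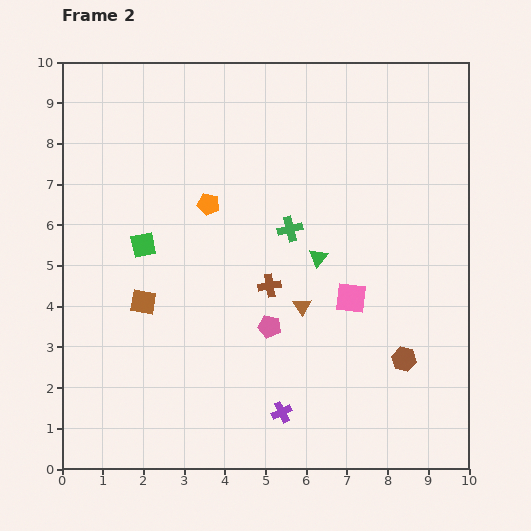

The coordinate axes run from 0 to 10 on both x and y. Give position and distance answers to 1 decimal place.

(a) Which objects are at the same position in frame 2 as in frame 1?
none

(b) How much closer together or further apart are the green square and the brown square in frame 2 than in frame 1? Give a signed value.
-0.5

Distance in frame 1: 1.9. Distance in frame 2: 1.4.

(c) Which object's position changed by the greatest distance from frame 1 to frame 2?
the brown triangle

(moved 3.7; next 3.4)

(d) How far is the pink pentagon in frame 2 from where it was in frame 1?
2.8

The pink pentagon moved from (6.1, 0.9) to (5.1, 3.5), a distance of √(1.0² + 2.6²) ≈ 2.8.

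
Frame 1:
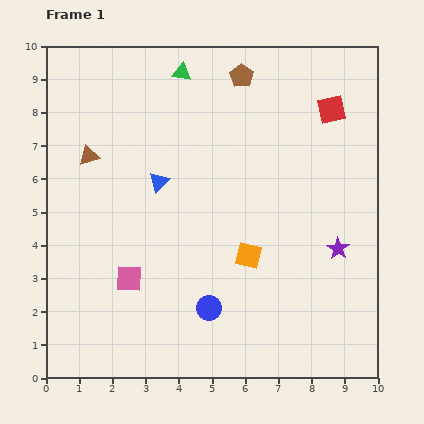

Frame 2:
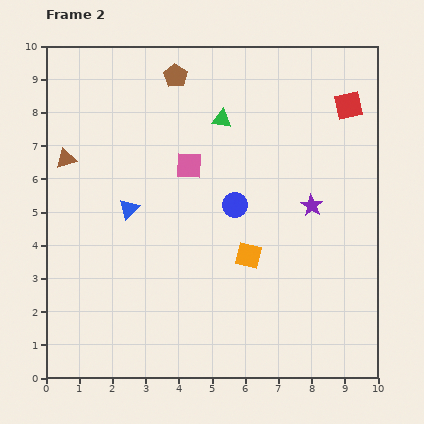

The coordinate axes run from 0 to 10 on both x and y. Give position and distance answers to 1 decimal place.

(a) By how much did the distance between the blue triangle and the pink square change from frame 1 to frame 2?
-0.8

Distance in frame 1: 3.0. Distance in frame 2: 2.2.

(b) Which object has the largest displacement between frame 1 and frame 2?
the pink square

(moved 3.8; next 3.2)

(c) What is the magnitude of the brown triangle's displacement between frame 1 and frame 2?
0.7

The brown triangle moved from (1.3, 6.7) to (0.6, 6.6), a distance of √(0.7² + 0.1²) ≈ 0.7.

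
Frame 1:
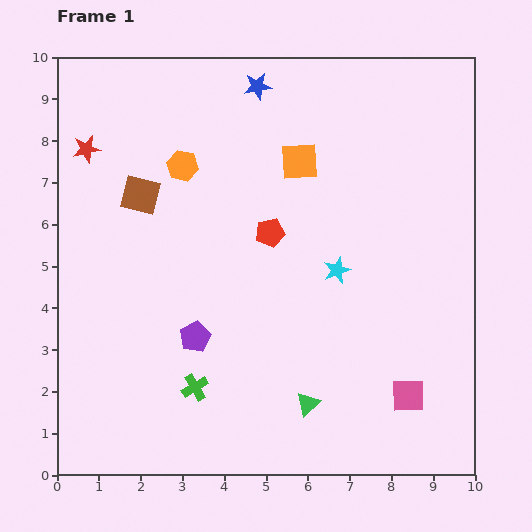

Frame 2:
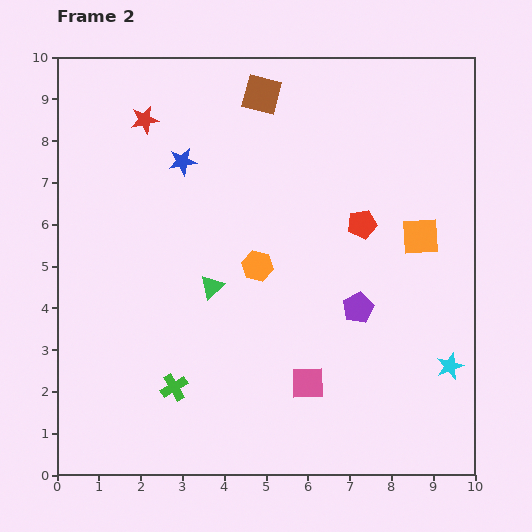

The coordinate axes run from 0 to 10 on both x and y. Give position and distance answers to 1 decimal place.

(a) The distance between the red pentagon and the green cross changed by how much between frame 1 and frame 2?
+1.9

Distance in frame 1: 4.1. Distance in frame 2: 6.0.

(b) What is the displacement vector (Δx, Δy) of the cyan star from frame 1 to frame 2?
(2.7, -2.3)

The cyan star was at (6.7, 4.9) in frame 1 and (9.4, 2.6) in frame 2.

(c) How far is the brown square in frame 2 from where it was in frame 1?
3.8

The brown square moved from (2.0, 6.7) to (4.9, 9.1), a distance of √(2.9² + 2.4²) ≈ 3.8.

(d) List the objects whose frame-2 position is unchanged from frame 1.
none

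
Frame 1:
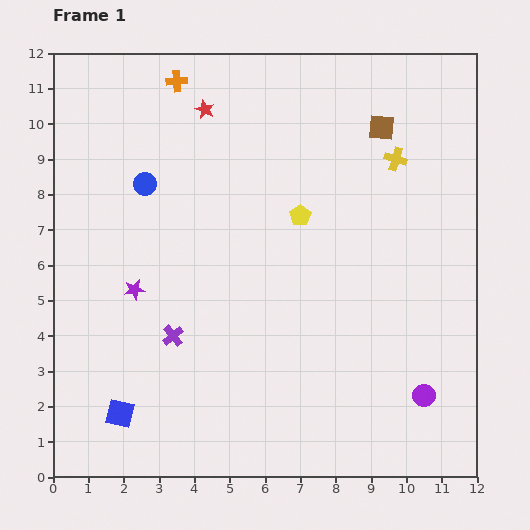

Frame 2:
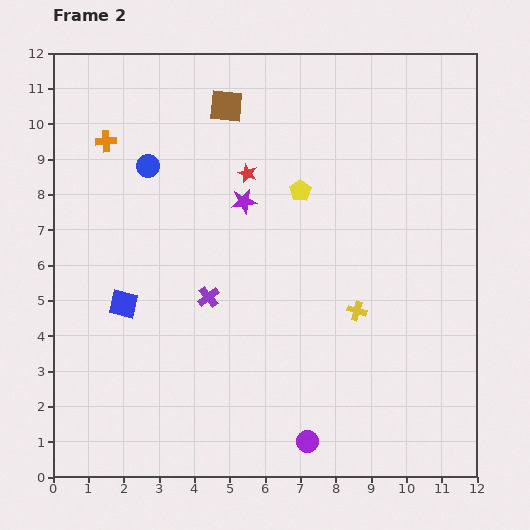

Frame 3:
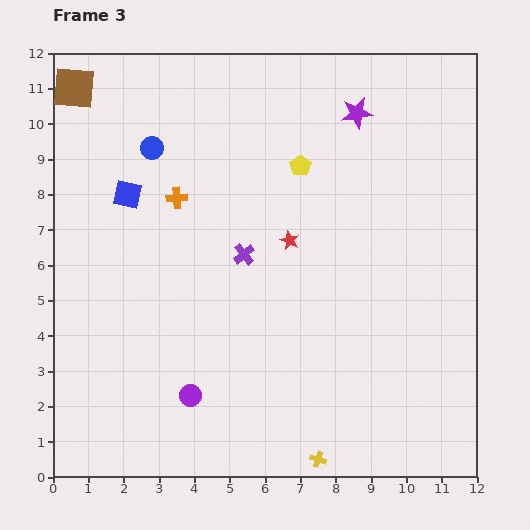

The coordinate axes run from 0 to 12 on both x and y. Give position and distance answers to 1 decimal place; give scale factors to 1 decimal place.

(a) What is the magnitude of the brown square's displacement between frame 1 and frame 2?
4.4

The brown square moved from (9.3, 9.9) to (4.9, 10.5), a distance of √(4.4² + 0.6²) ≈ 4.4.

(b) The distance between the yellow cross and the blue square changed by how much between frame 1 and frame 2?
-4.0

Distance in frame 1: 10.6. Distance in frame 2: 6.6.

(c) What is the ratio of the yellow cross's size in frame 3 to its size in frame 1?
0.7×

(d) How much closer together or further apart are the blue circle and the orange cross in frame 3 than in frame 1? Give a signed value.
-1.4

Distance in frame 1: 3.0. Distance in frame 3: 1.6.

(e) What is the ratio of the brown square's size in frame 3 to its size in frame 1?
1.6×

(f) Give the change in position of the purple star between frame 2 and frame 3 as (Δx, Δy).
(3.2, 2.5)

The purple star was at (5.4, 7.8) in frame 2 and (8.6, 10.3) in frame 3.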